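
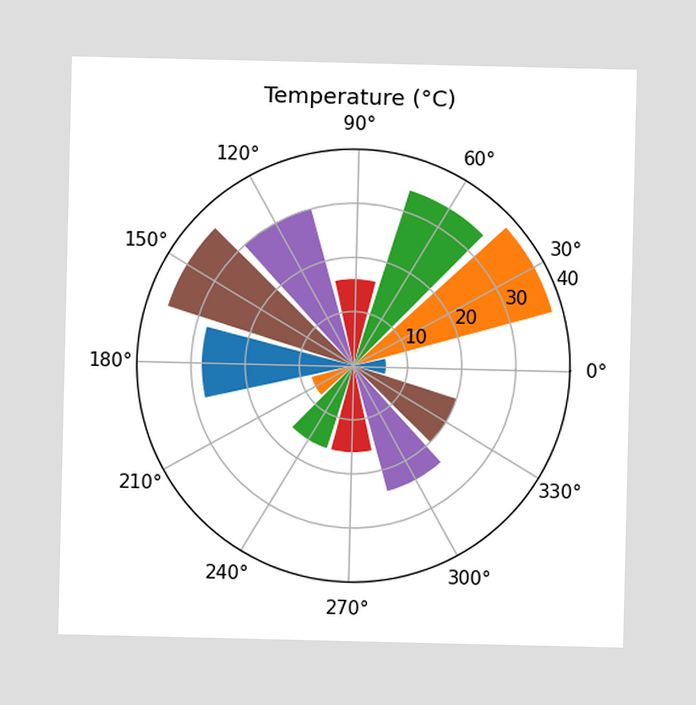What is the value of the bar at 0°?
The bar at 0° reaches 6°C on the radial axis.

6°C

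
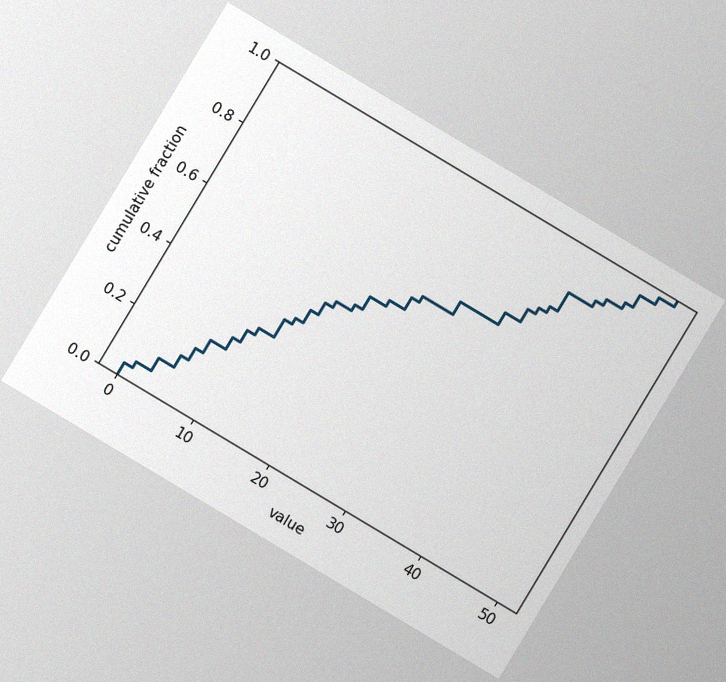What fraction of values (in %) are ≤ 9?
26%

The chart is tilted about 31° clockwise, with some photo noise. At x=9 the ECDF step is at 26%.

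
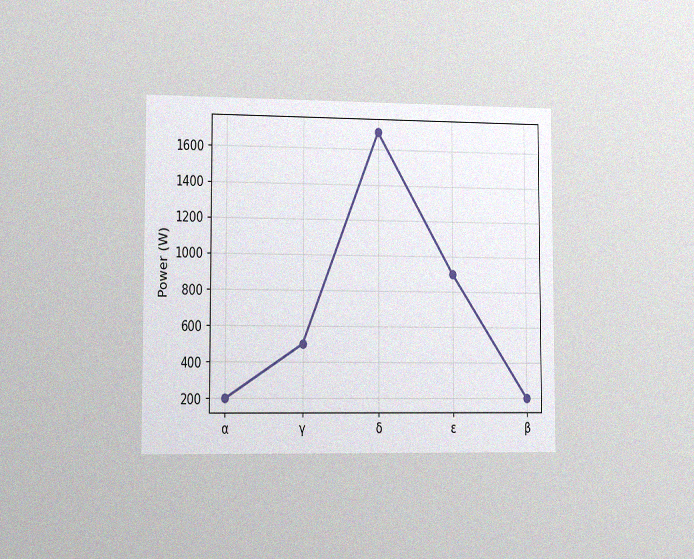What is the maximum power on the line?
The chart is viewed slightly from the left, with some photo noise. The highest point is at δ, and reading across to the y-axis gives 1700W.

1700W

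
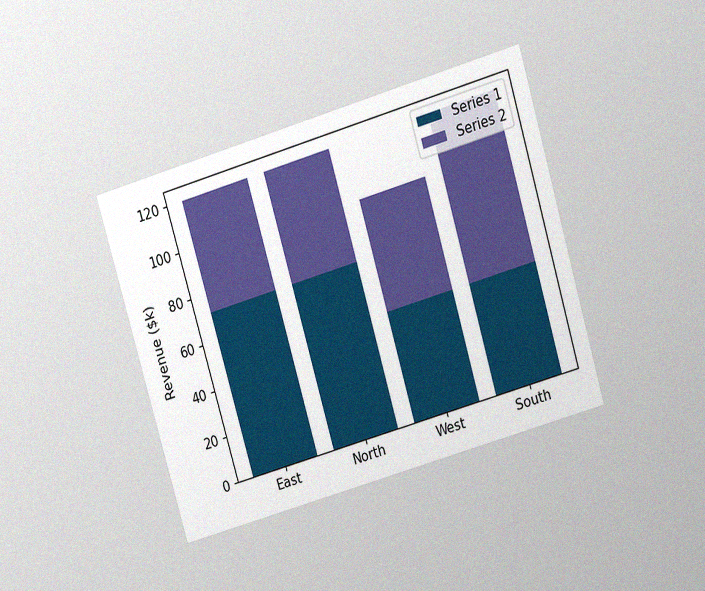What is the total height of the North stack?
$120k

The chart is tilted about 17° counter-clockwise and viewed slightly from above, with some photo noise. The North stack's top reaches $120k on the y-axis.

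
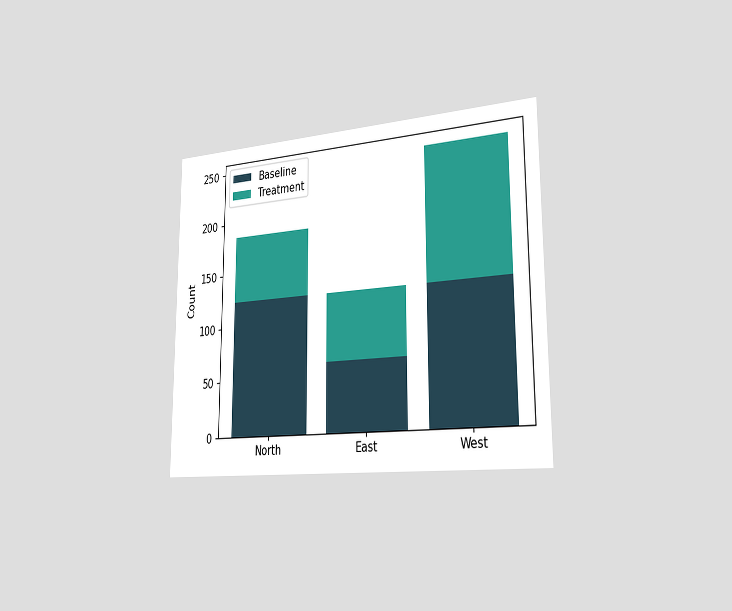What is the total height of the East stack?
The chart is viewed slightly from the right. The East stack's top reaches 124 on the y-axis.

124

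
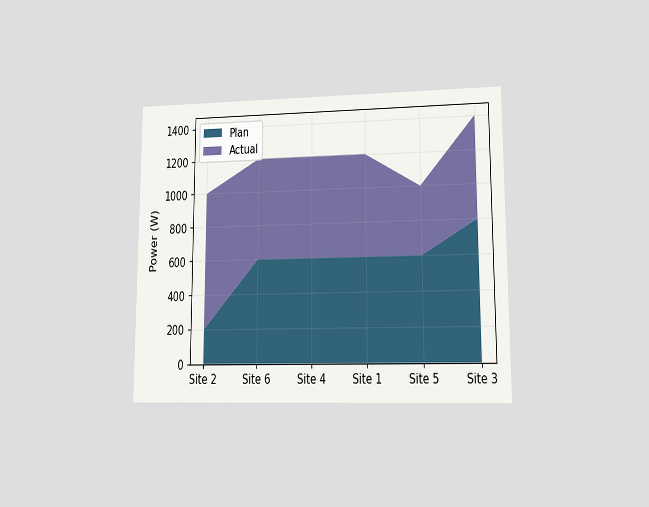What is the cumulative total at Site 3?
The chart is viewed at a slight angle. The stacked total at Site 3 reaches 1400W.

1400W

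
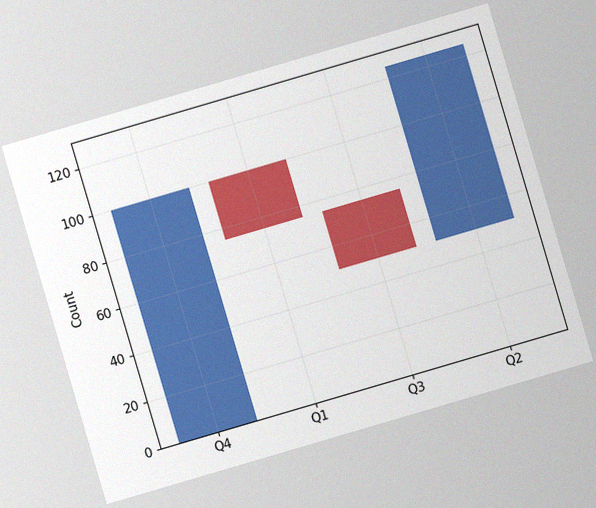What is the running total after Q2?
125

The chart is tilted about 16° counter-clockwise, with some photo noise. After Q2 the running total reaches 125.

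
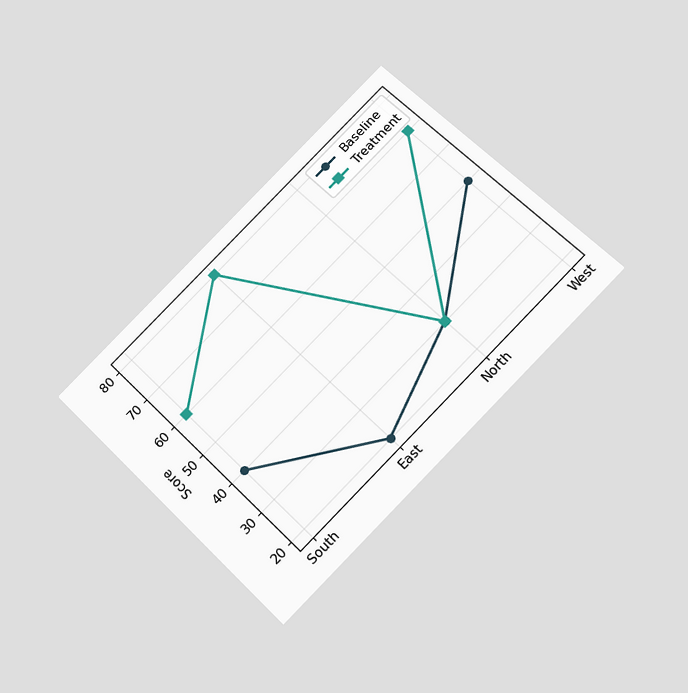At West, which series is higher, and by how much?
Treatment, by 20

The chart is tilted about 45° counter-clockwise and viewed slightly from below. At West, Treatment sits above the other line by 20.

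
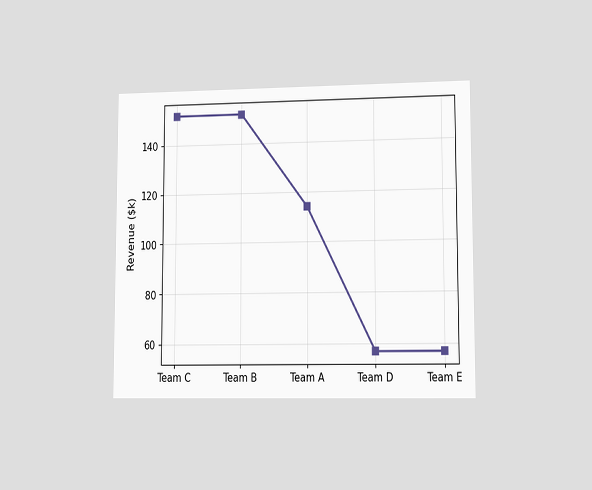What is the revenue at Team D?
The chart is viewed at a slight angle. At Team D, the line is at $57k.

$57k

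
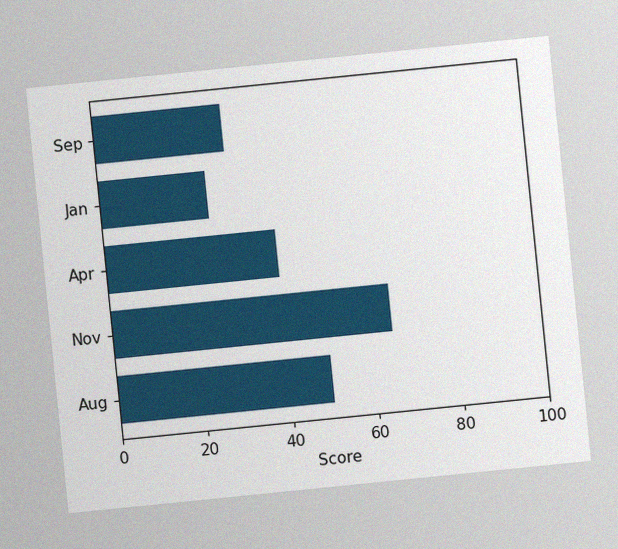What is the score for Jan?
25

The chart is tilted about 6° counter-clockwise, with some photo noise. Reading along the chart's x-axis, the Jan bar reaches 25.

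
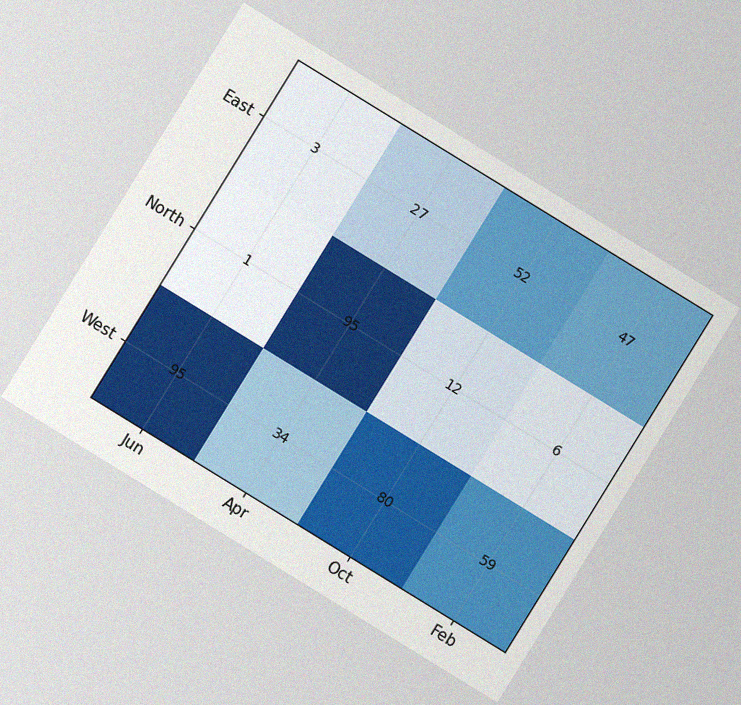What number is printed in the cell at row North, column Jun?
The chart is tilted about 32° clockwise, with some photo noise. The (North, Jun) cell reads 1.

1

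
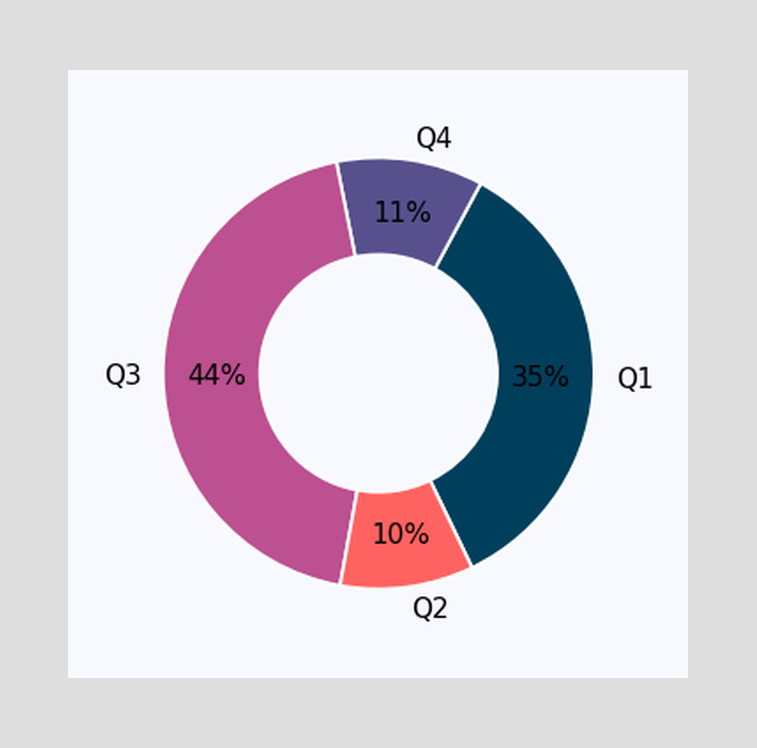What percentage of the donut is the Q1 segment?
35%

The Q1 segment takes up 35% of the ring.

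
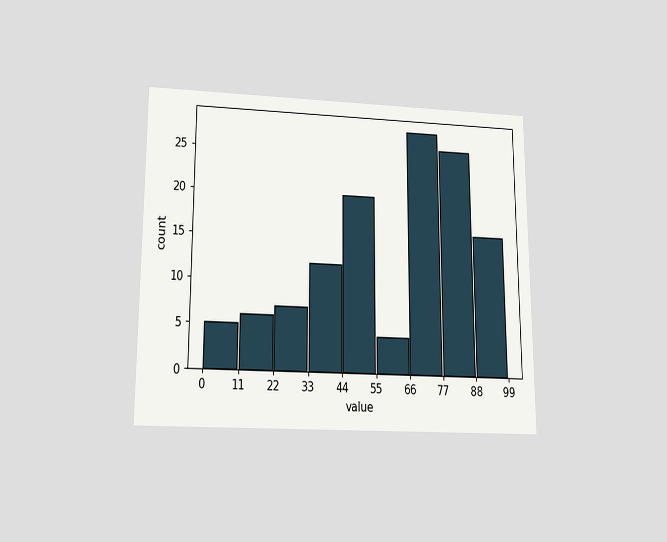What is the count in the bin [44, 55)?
20

The chart is viewed slightly from below. The [44, 55) bin has height 20.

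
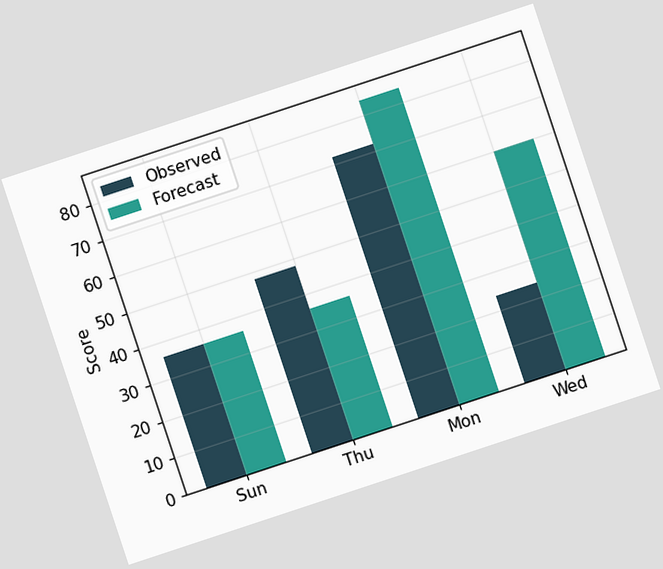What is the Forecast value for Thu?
36

The chart is tilted about 18° counter-clockwise. The Forecast bar at Thu reaches 36 on the y-axis.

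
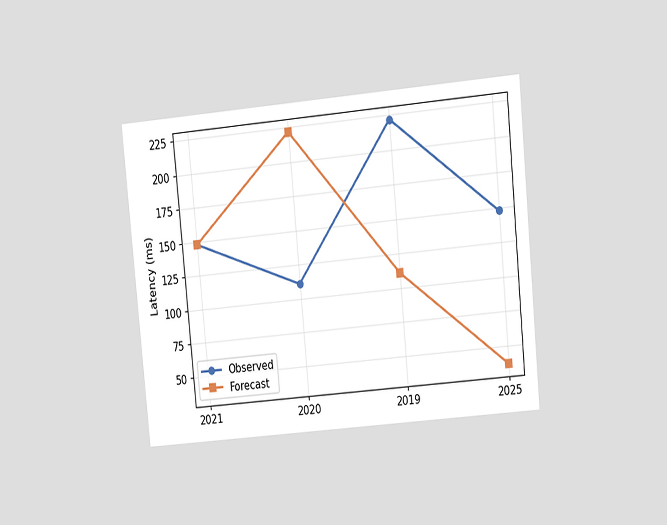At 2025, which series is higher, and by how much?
The chart is tilted about 5° counter-clockwise and viewed at a slight angle. At 2025, Observed sits above the other line by 111ms.

Observed, by 111ms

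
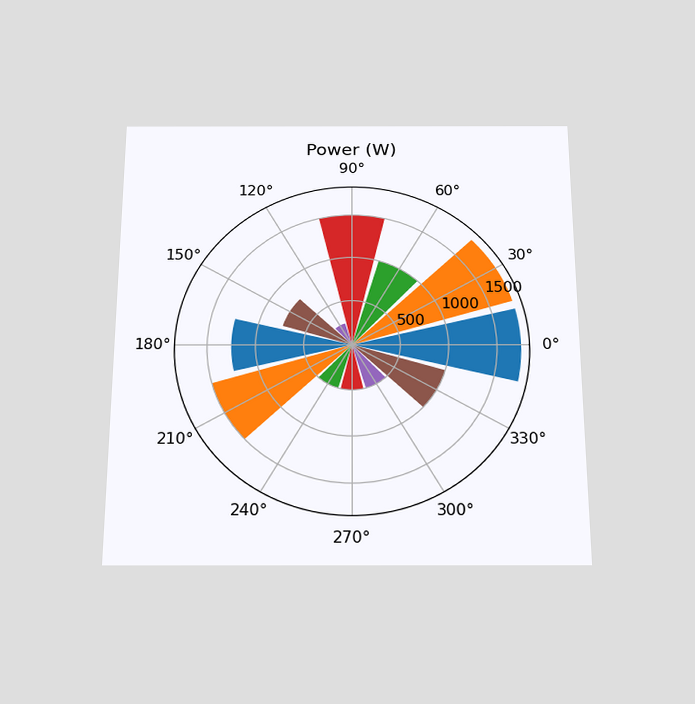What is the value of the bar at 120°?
250W

The chart is viewed slightly from below. The bar at 120° reaches 250W on the radial axis.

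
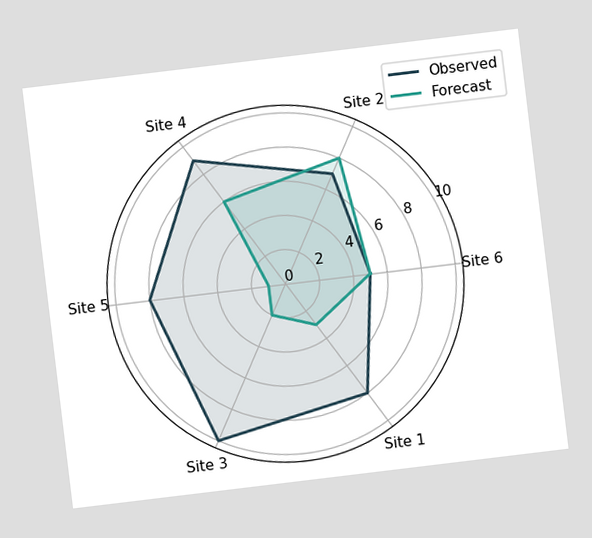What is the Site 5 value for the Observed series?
The chart is tilted about 7° counter-clockwise. On the Site 5 axis, Observed reaches 8.

8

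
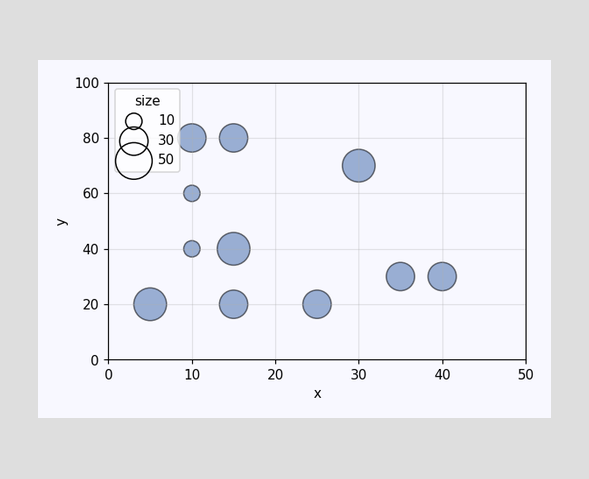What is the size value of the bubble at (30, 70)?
Matching the bubble at (30, 70) against the size legend gives 40.

40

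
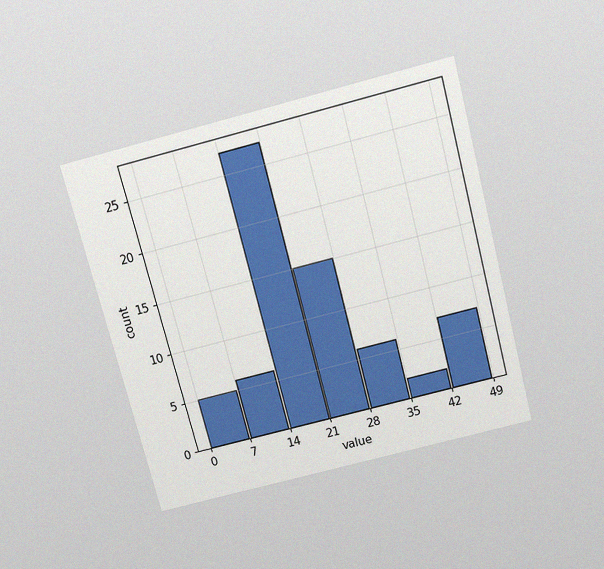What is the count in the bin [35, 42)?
2

The chart is tilted about 15° counter-clockwise and viewed slightly from above, with some photo noise. The [35, 42) bin has height 2.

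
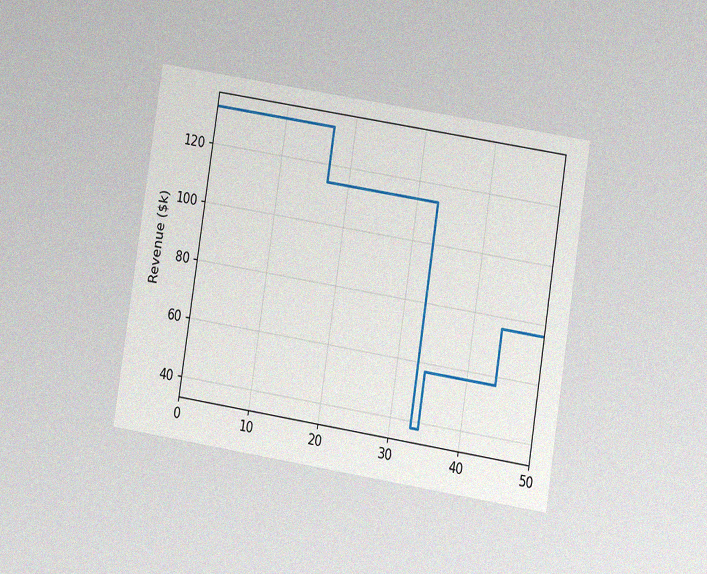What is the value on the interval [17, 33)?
The chart is tilted about 9° clockwise and viewed at a slight angle, with some photo noise. On [17, 33) the step sits at $114k.

$114k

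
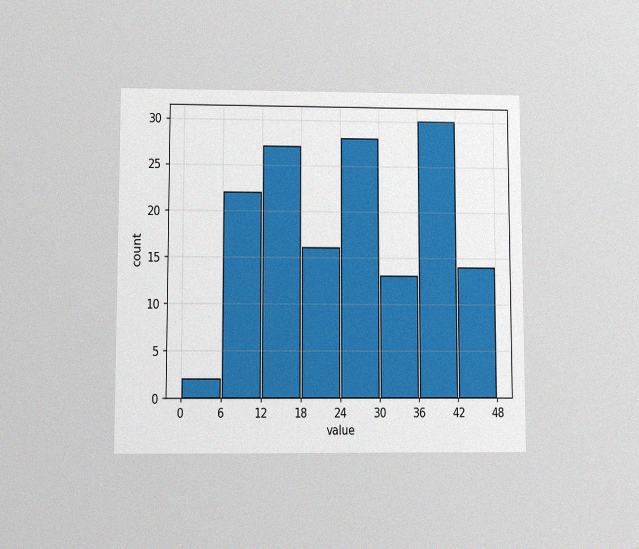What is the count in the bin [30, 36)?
The chart is viewed at a slight angle, with some photo noise. The [30, 36) bin has height 13.

13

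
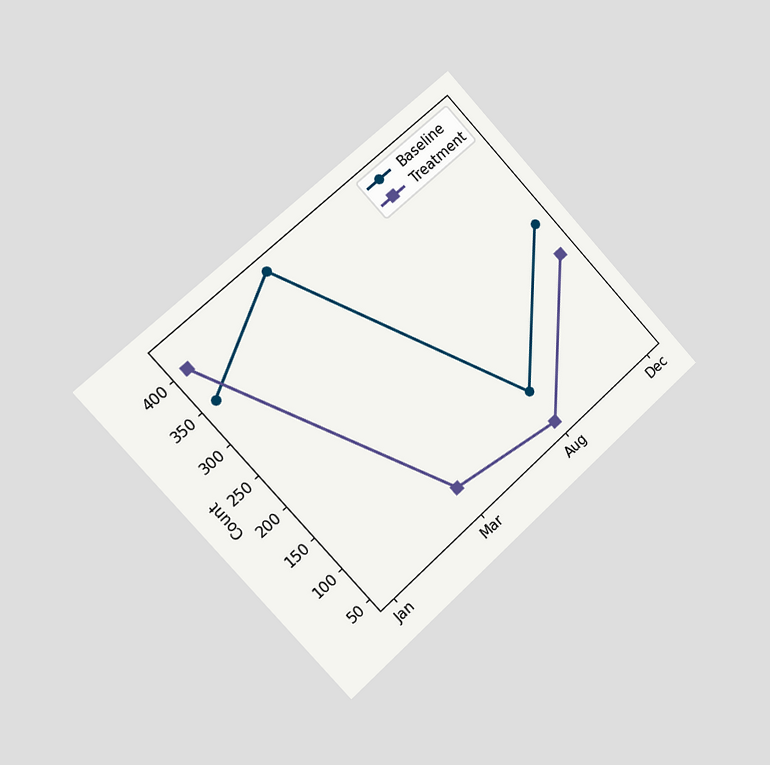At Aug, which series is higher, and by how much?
The chart is tilted about 42° counter-clockwise and viewed slightly from the left. At Aug, Baseline sits above the other line by 50.

Baseline, by 50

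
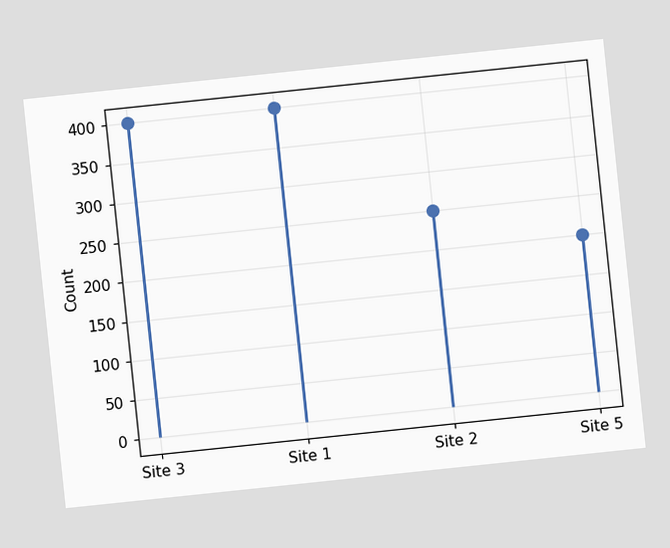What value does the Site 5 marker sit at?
200

The chart is tilted about 6° counter-clockwise. The Site 5 marker sits at 200.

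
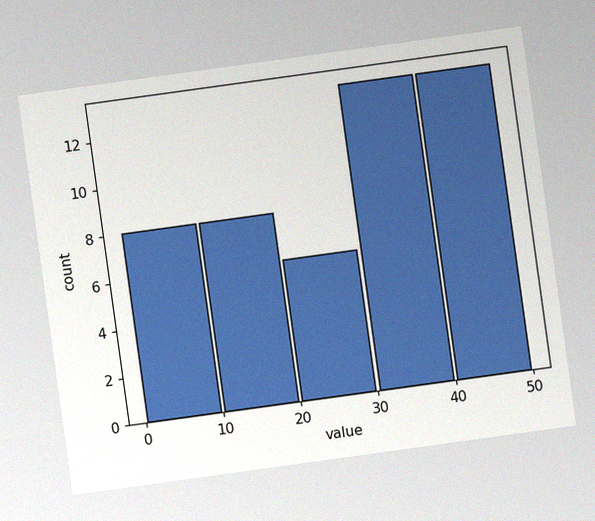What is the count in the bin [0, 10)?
8

The chart is tilted about 8° counter-clockwise, with some photo noise. The [0, 10) bin has height 8.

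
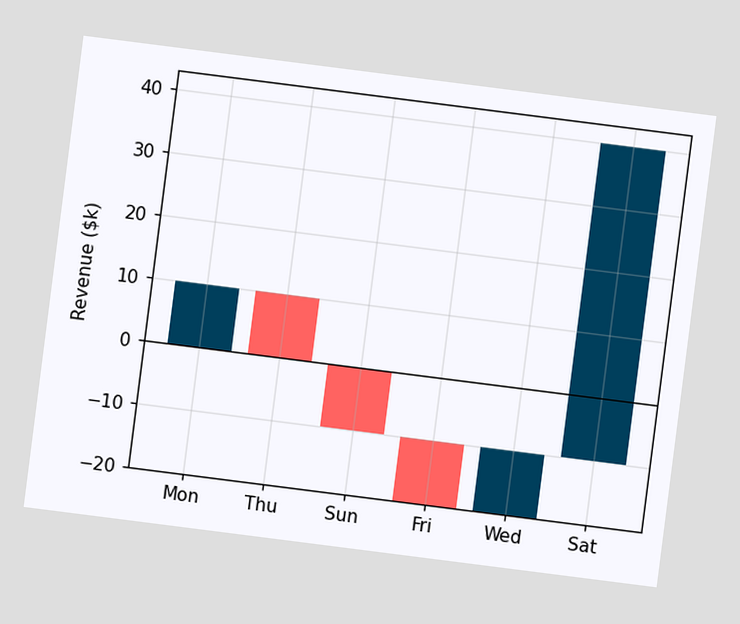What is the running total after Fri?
$-20k

The chart is tilted about 7° clockwise. After Fri the running total reaches $-20k.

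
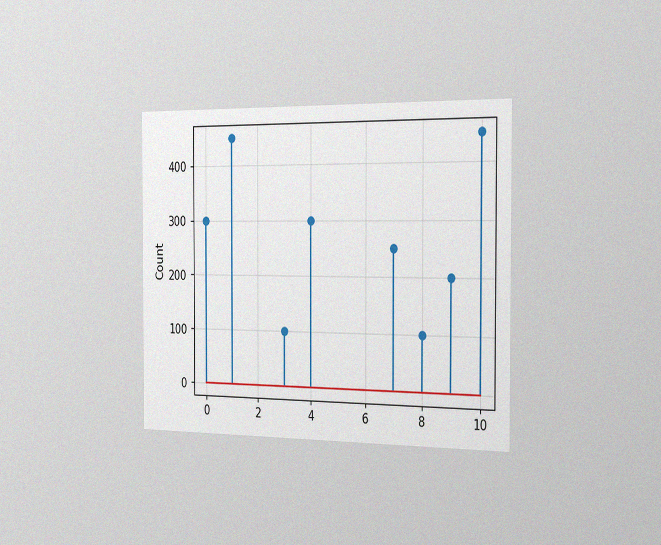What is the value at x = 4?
The chart is viewed slightly from the right, with some photo noise. The stem at x=4 reaches 300.

300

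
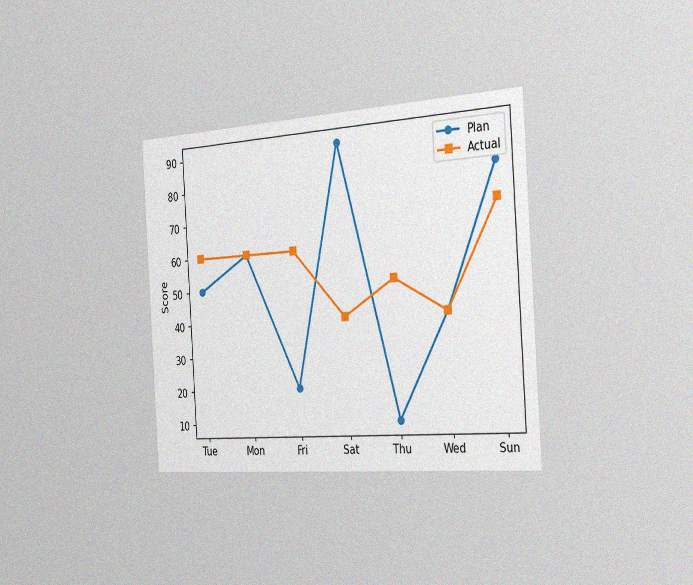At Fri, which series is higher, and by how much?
The chart is tilted about 4° counter-clockwise and viewed slightly from the right, with some photo noise. At Fri, Actual sits above the other line by 40.

Actual, by 40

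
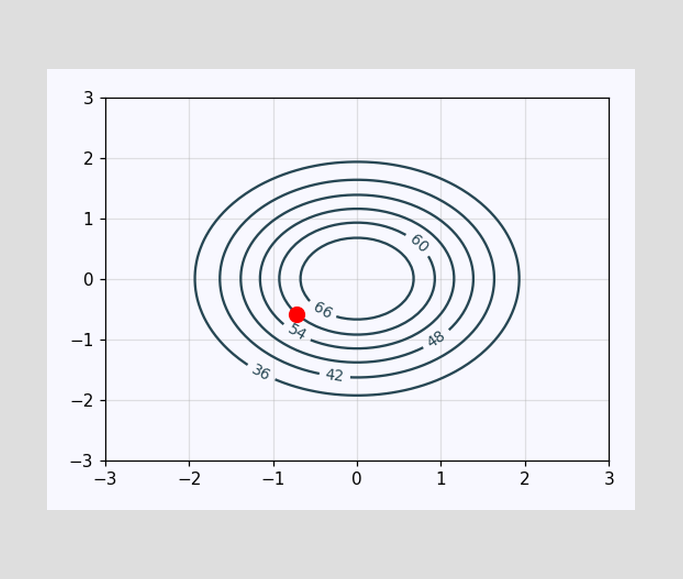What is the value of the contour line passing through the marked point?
60

The marked point sits on the contour labelled 60.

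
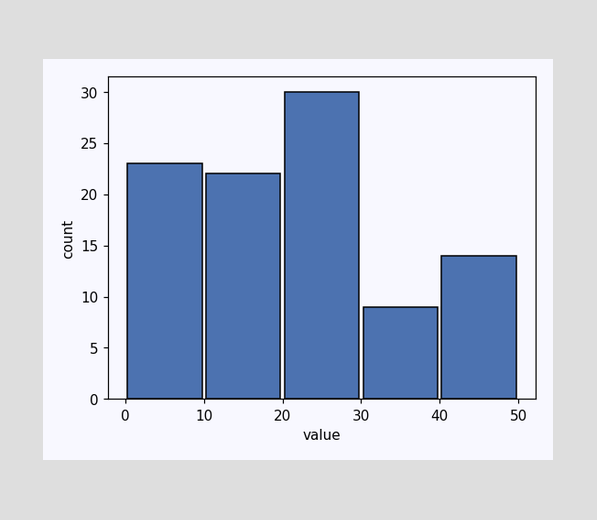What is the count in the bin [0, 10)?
23

The [0, 10) bin has height 23.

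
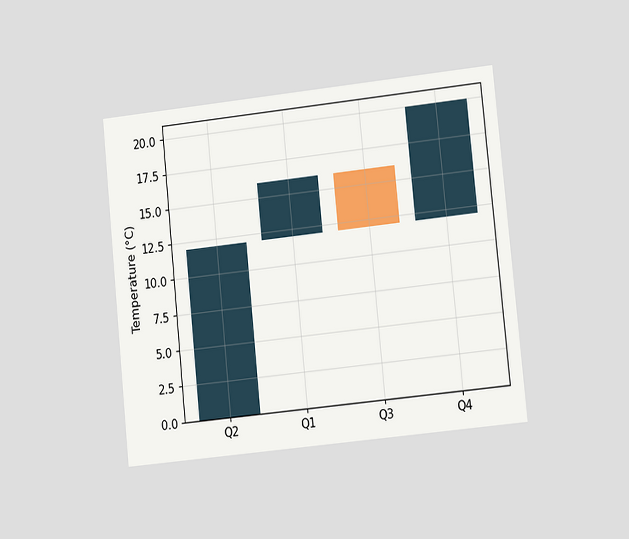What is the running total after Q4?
The chart is tilted about 6° counter-clockwise and viewed at a slight angle. After Q4 the running total reaches 20°C.

20°C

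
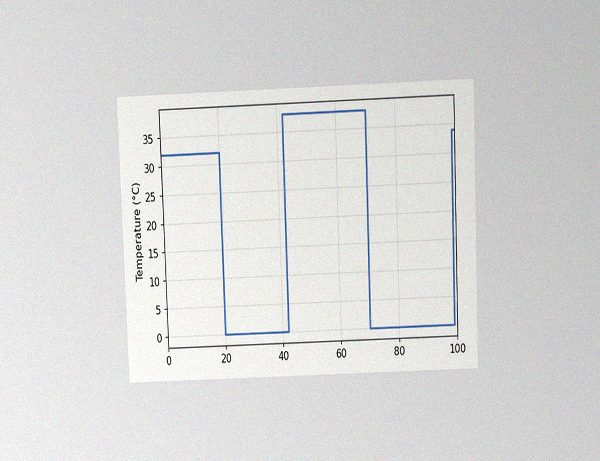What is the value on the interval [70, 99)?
The chart is tilted about 2° counter-clockwise and viewed slightly from above, with some photo noise. On [70, 99) the step sits at 0°C.

0°C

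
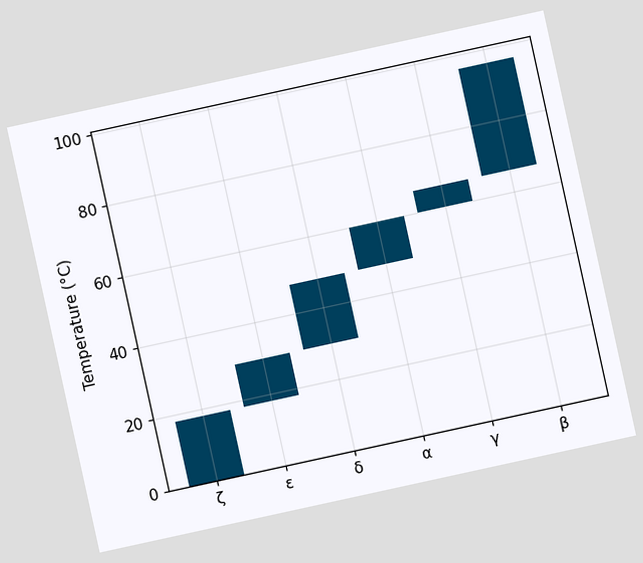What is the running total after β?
96°C

The chart is tilted about 12° counter-clockwise. After β the running total reaches 96°C.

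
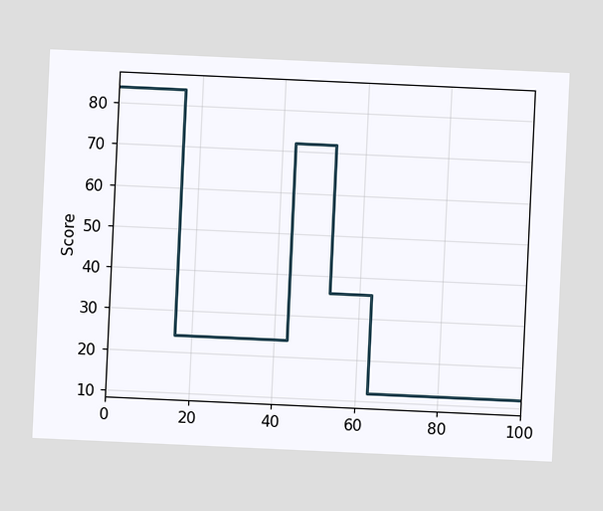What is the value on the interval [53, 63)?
36

The chart is tilted about 3° clockwise. On [53, 63) the step sits at 36.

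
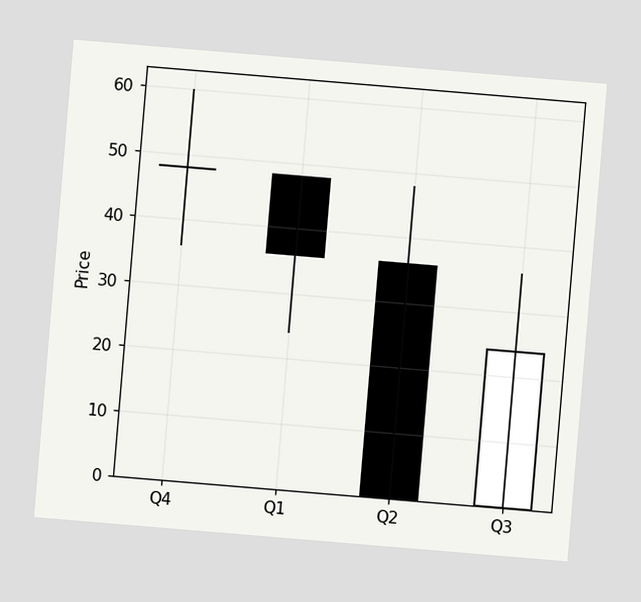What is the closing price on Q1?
36

The chart is tilted about 5° clockwise. The Q1 candle closes at 36.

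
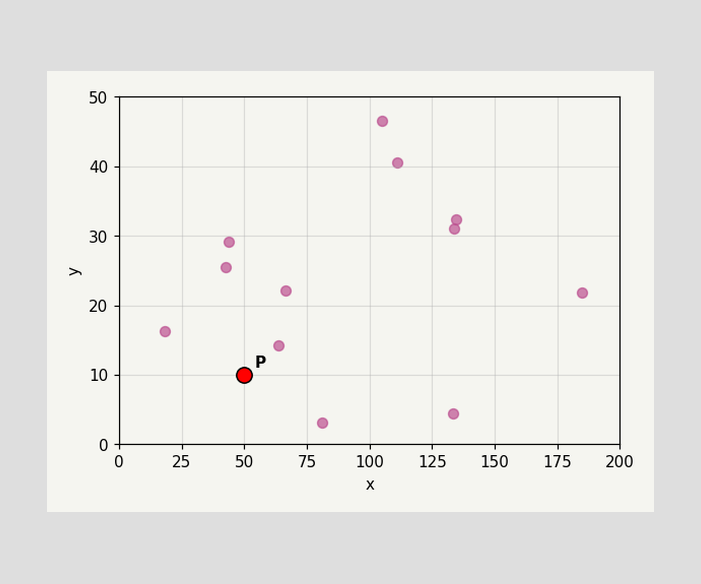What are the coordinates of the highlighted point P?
(50, 10)

Following the gridlines from P to each axis, P sits at (50, 10).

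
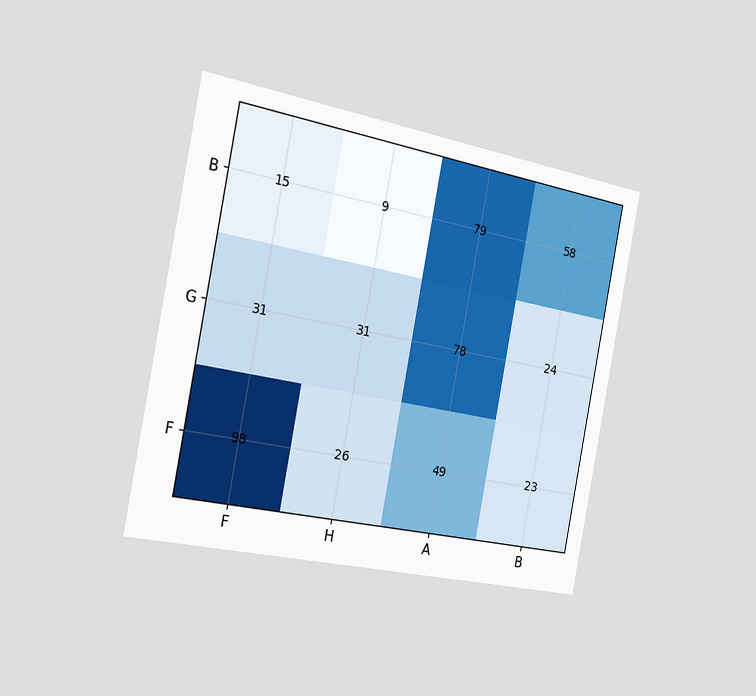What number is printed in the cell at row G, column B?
24

The chart is tilted about 11° clockwise and viewed slightly from the left. The (G, B) cell reads 24.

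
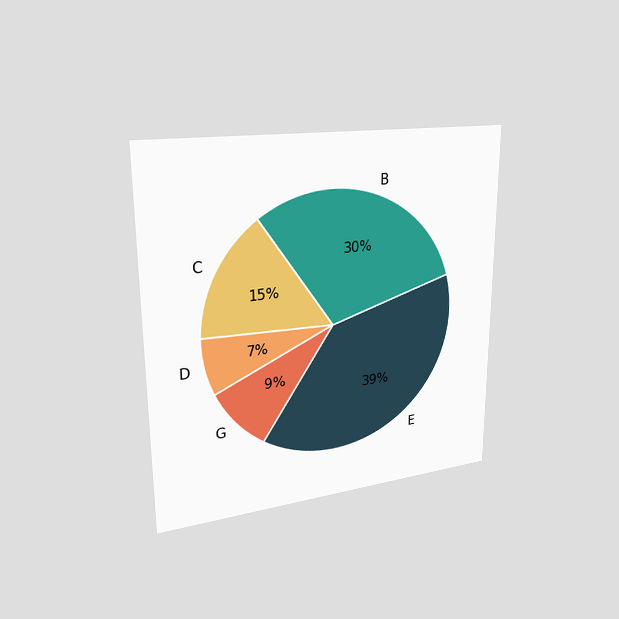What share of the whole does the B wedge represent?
30%

The chart is viewed slightly from the left. The B slice takes up 30% of the pie.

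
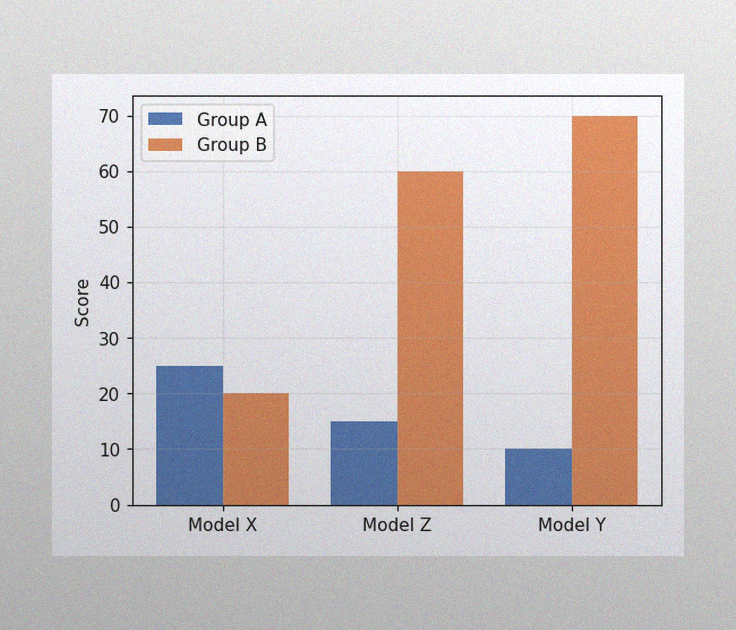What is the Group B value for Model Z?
60

The image has some photo noise and uneven lighting. The Group B bar at Model Z reaches 60 on the y-axis.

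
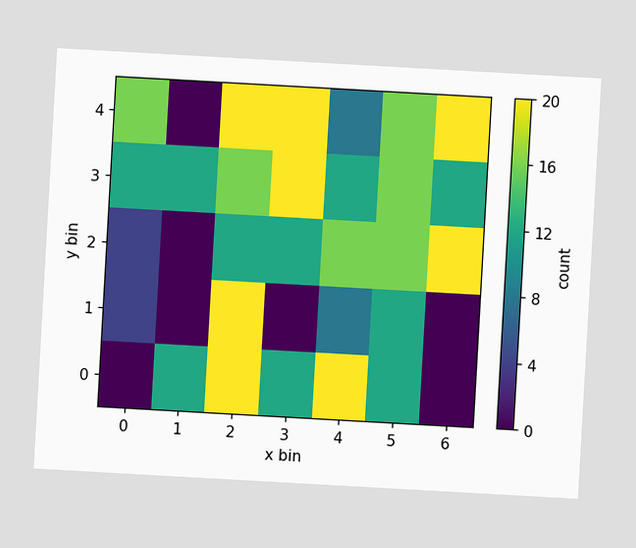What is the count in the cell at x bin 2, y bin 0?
20

The chart is tilted about 3° clockwise. Matching the cell (2, 0) against the colorbar gives 20.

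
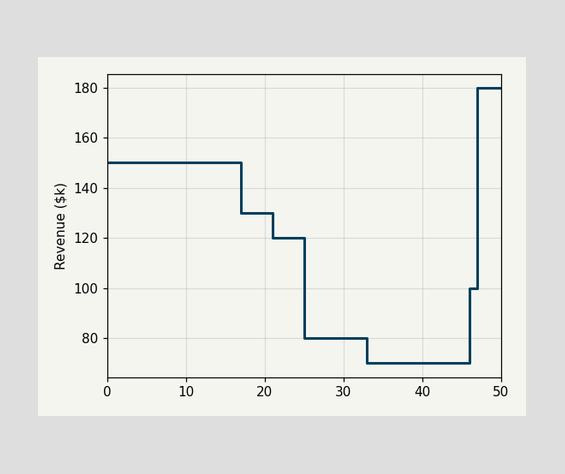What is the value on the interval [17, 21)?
On [17, 21) the step sits at $130k.

$130k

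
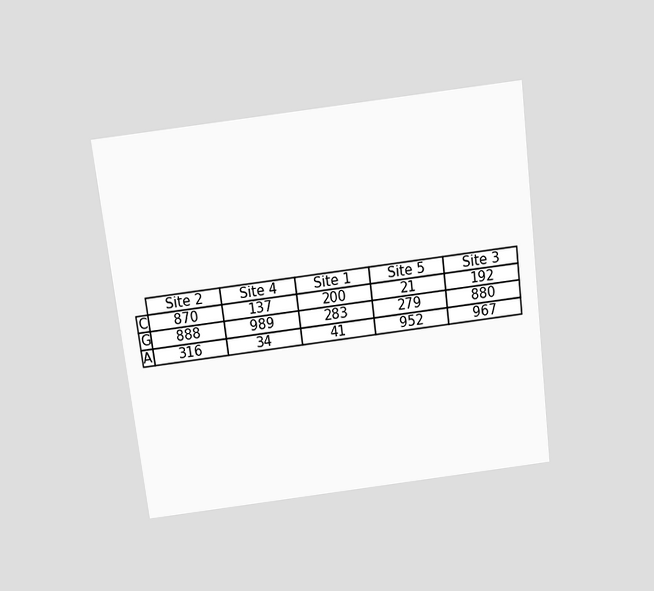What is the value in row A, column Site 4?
34

The chart is tilted about 7° counter-clockwise and viewed slightly from above. The (A, Site 4) cell reads 34.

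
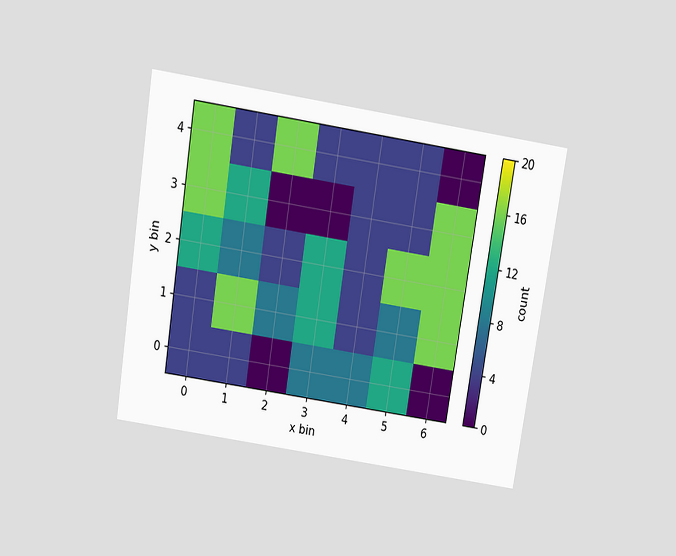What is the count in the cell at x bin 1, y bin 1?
The chart is tilted about 9° clockwise and viewed slightly from above. Matching the cell (1, 1) against the colorbar gives 16.

16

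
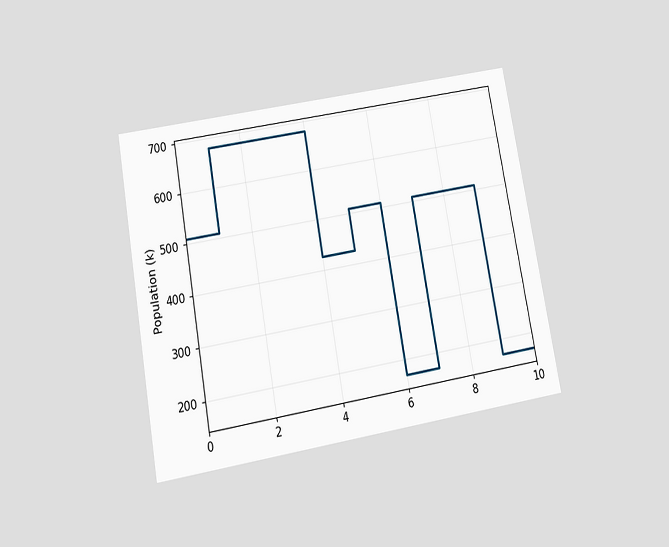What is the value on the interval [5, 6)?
510k

The chart is tilted about 10° counter-clockwise and viewed slightly from below. On [5, 6) the step sits at 510k.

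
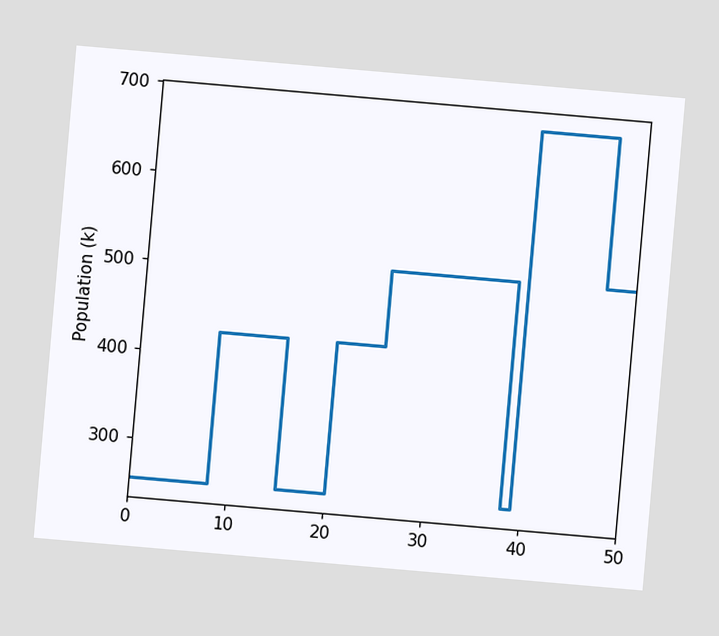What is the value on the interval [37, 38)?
The chart is tilted about 5° clockwise. On [37, 38) the step sits at 510k.

510k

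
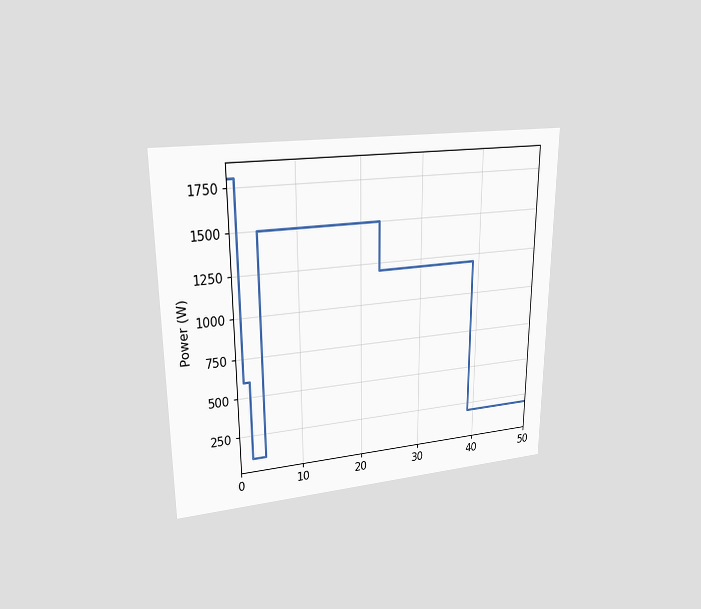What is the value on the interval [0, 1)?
1800W

The chart is viewed at a slight angle. On [0, 1) the step sits at 1800W.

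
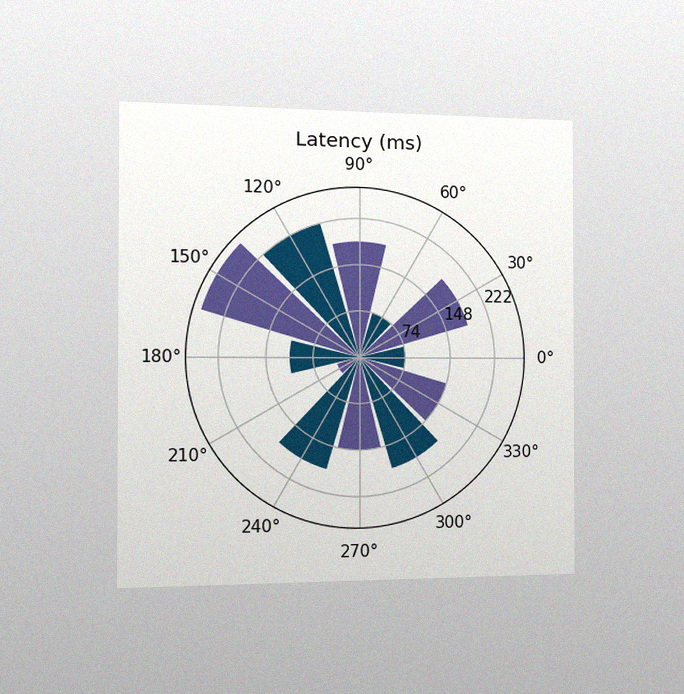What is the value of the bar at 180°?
111ms

The chart is viewed slightly from the left, with some photo noise. The bar at 180° reaches 111ms on the radial axis.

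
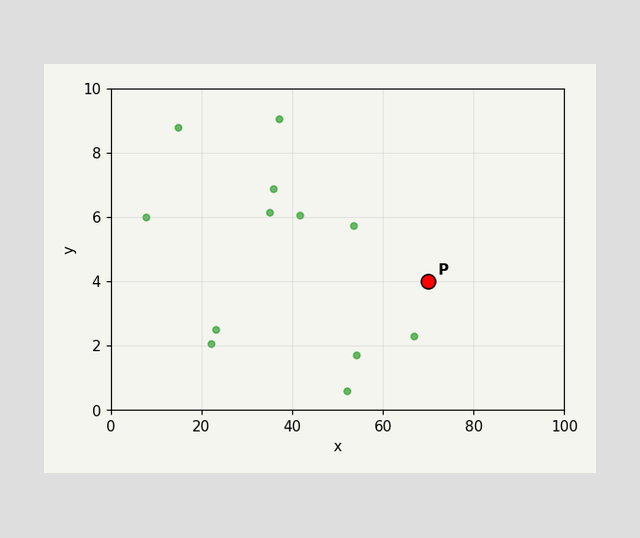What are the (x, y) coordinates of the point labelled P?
Following the gridlines from P to each axis, P sits at (70, 4).

(70, 4)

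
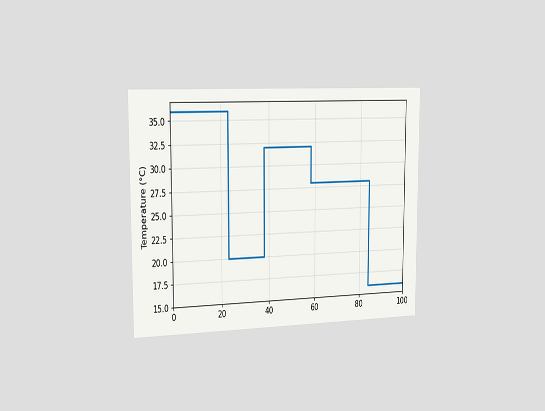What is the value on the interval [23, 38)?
The chart is viewed slightly from the left. On [23, 38) the step sits at 20°C.

20°C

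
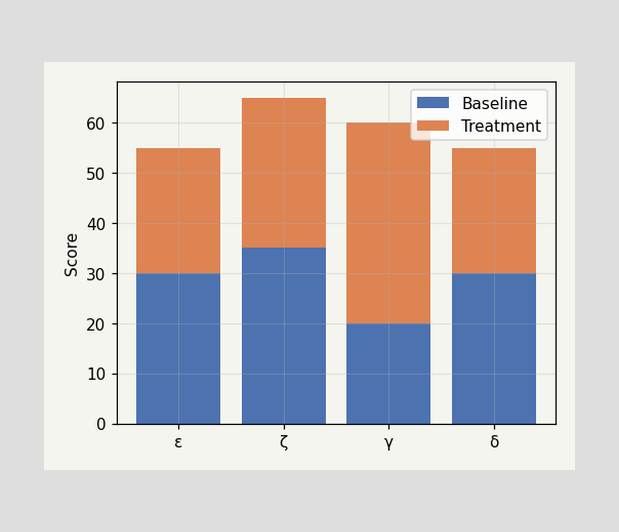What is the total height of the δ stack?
The δ stack's top reaches 55 on the y-axis.

55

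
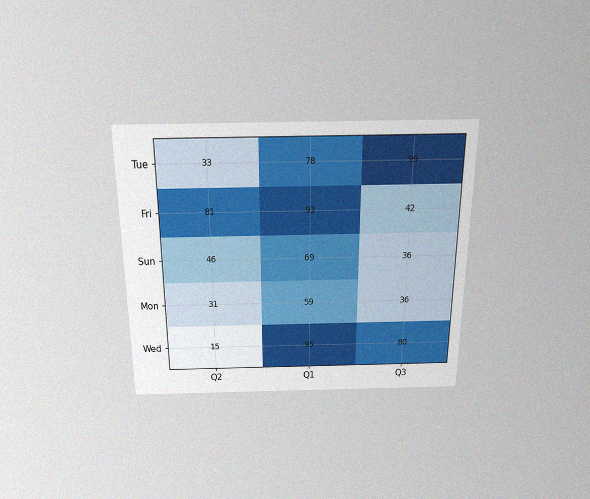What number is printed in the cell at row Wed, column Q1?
The chart is viewed slightly from above, with some photo noise. The (Wed, Q1) cell reads 95.

95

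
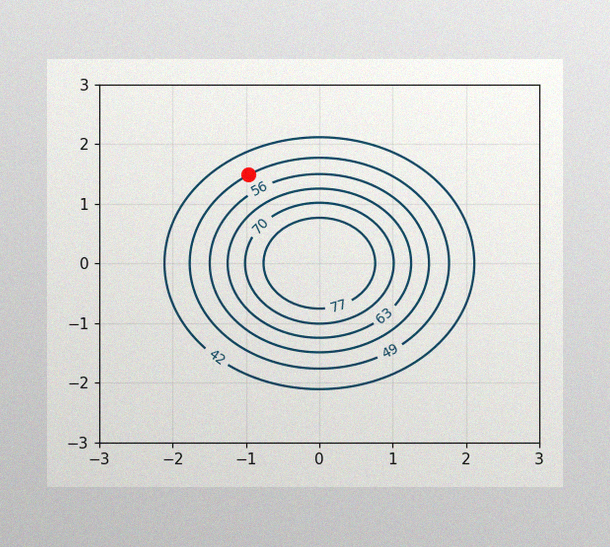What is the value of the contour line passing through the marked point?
The image has some photo noise and uneven lighting. The marked point sits on the contour labelled 49.

49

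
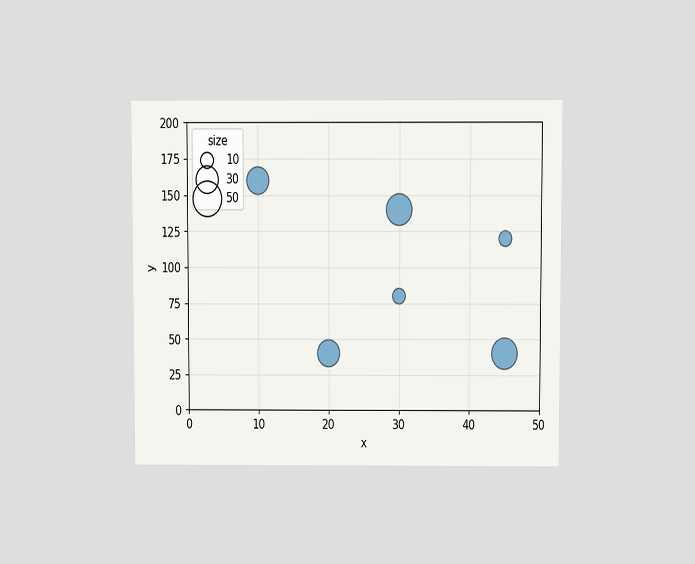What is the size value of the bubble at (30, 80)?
10

The chart is viewed slightly from above. Matching the bubble at (30, 80) against the size legend gives 10.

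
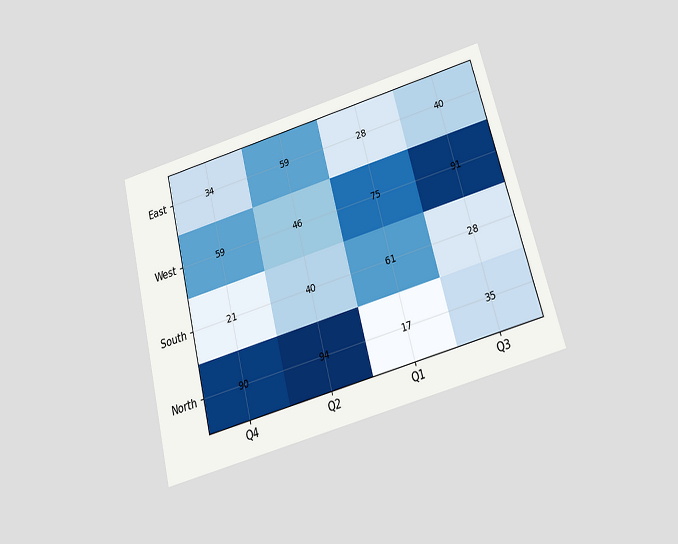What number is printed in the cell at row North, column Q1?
The chart is tilted about 14° counter-clockwise and viewed slightly from below. The (North, Q1) cell reads 17.

17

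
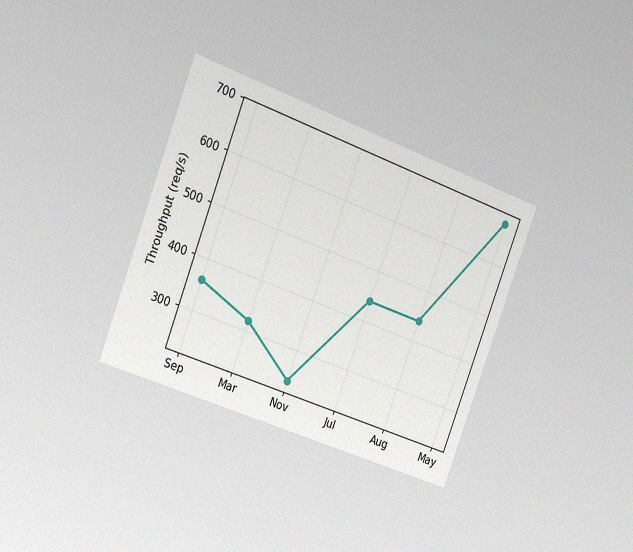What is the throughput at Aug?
The chart is tilted about 21° clockwise and viewed slightly from the left, with some photo noise. At Aug, the line is at 440req/s.

440req/s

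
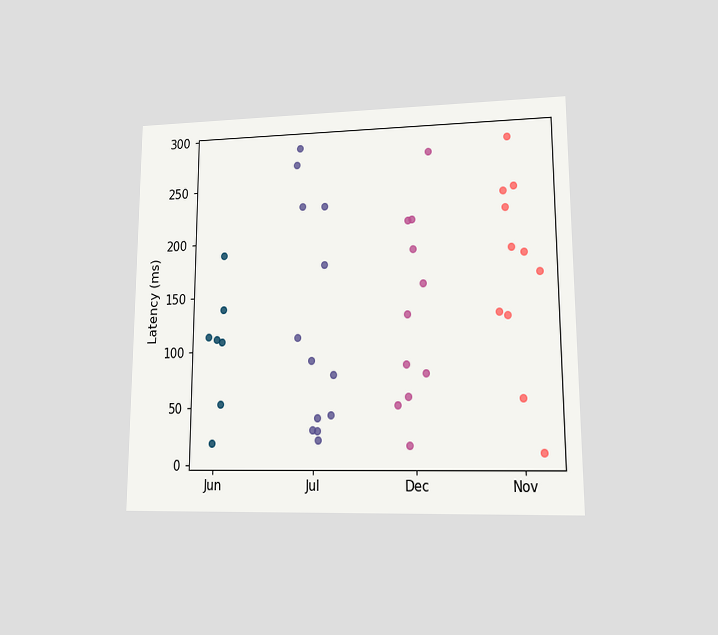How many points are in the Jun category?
The chart is viewed at a slight angle. Counting the markers in the Jun column gives 7.

7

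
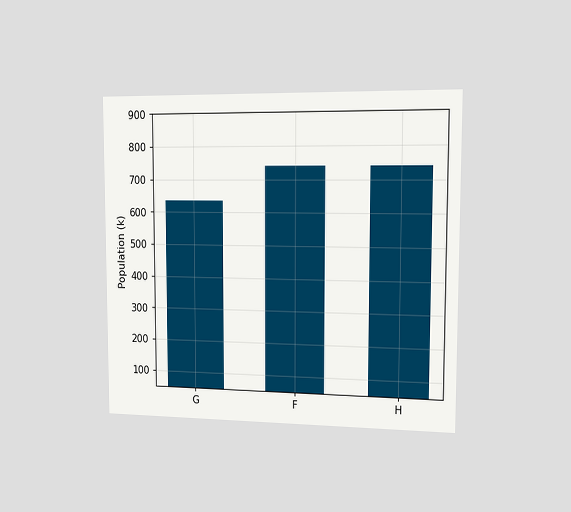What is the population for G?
The chart is viewed slightly from the right. Reading along the chart's y-axis, the G bar reaches 636k.

636k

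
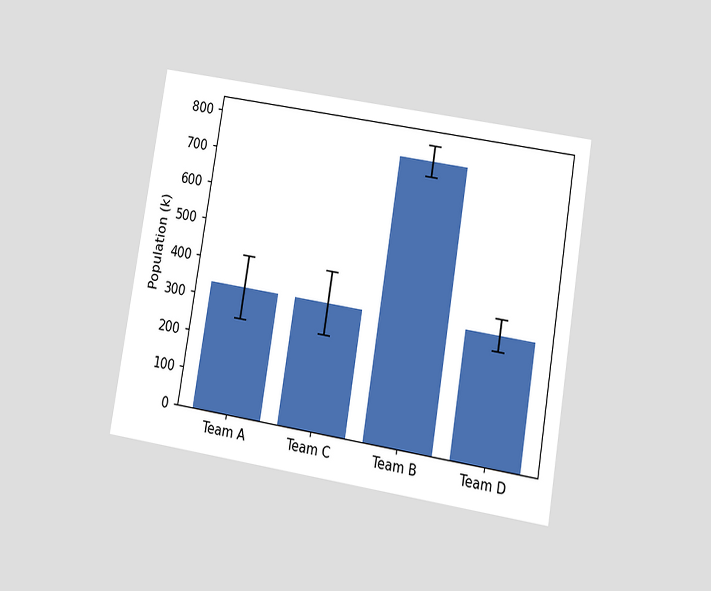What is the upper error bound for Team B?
798k

The chart is tilted about 9° clockwise and viewed at a slight angle. The Team B bar's upper whisker reaches 798k.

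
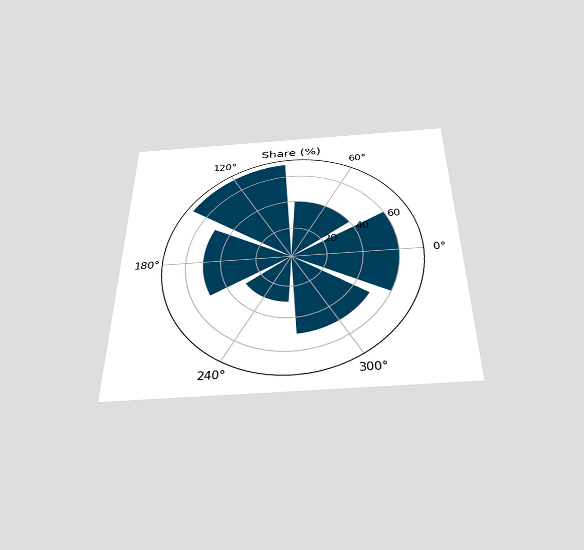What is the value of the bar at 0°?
60%

The chart is viewed slightly from below. The bar at 0° reaches 60% on the radial axis.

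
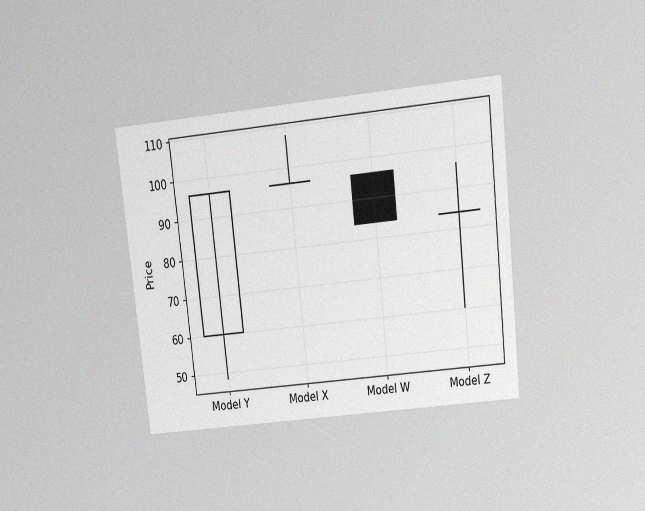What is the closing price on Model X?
96

The chart is tilted about 6° counter-clockwise and viewed slightly from above, with some photo noise. The Model X candle closes at 96.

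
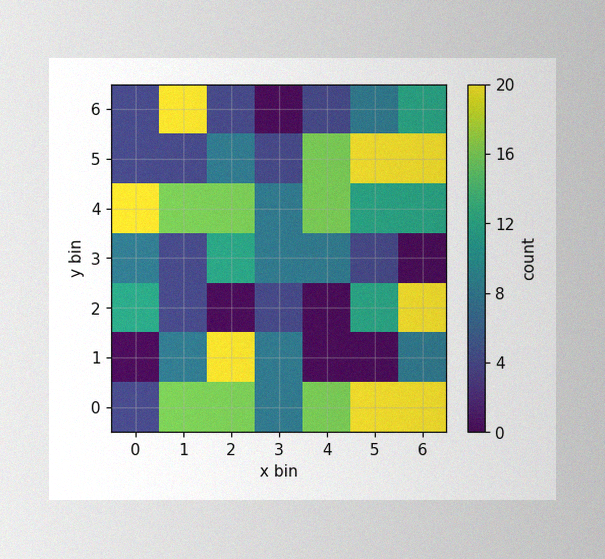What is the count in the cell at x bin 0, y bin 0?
4

The image has some photo noise and uneven lighting. Matching the cell (0, 0) against the colorbar gives 4.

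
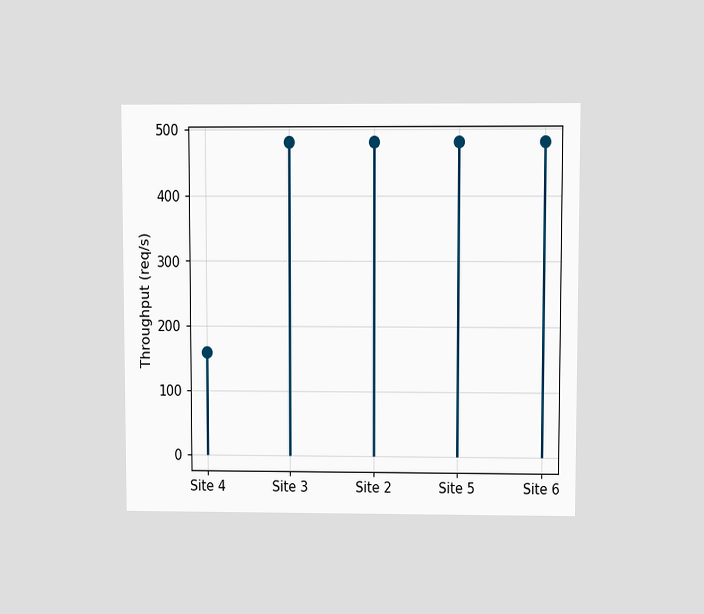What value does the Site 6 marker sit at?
The chart is viewed at a slight angle. The Site 6 marker sits at 480req/s.

480req/s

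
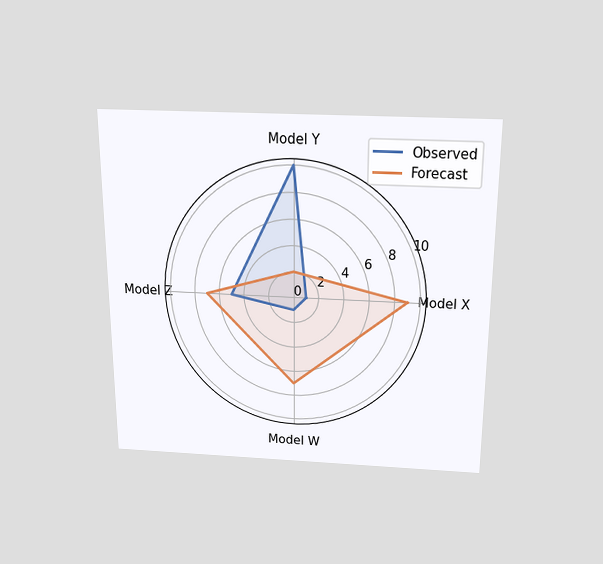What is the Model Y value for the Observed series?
10

The chart is viewed slightly from above. On the Model Y axis, Observed reaches 10.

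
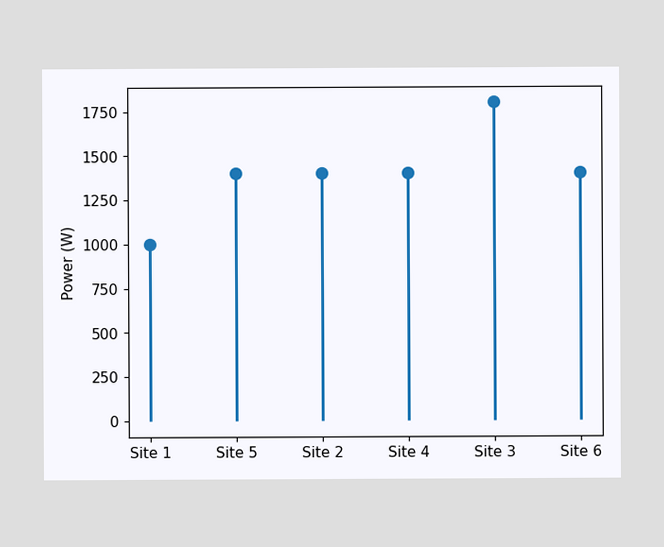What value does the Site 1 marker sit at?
1000W

The Site 1 marker sits at 1000W.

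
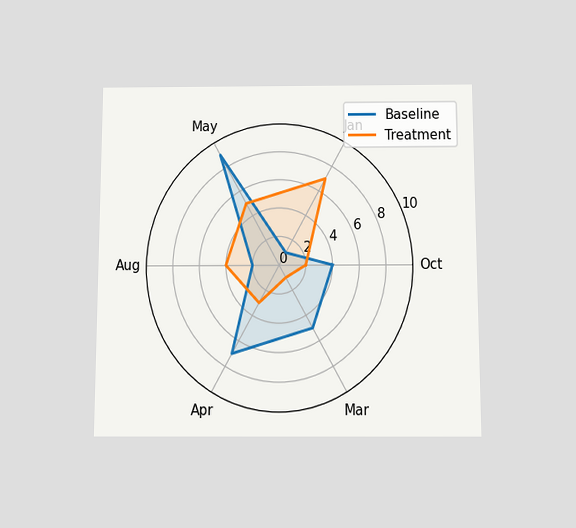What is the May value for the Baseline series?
9

The chart is viewed slightly from below. On the May axis, Baseline reaches 9.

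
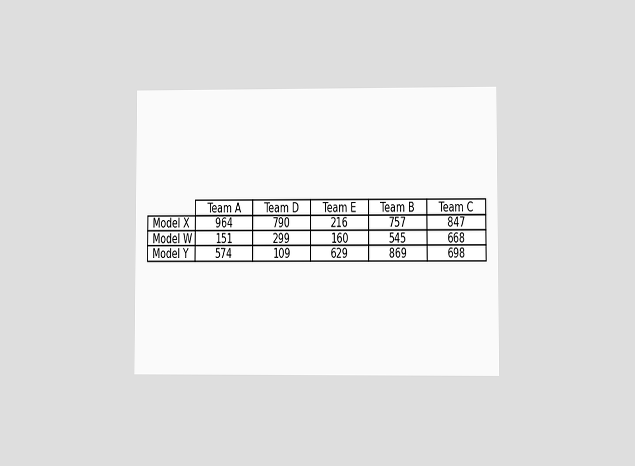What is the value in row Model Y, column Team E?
629

The chart is viewed at a slight angle. The (Model Y, Team E) cell reads 629.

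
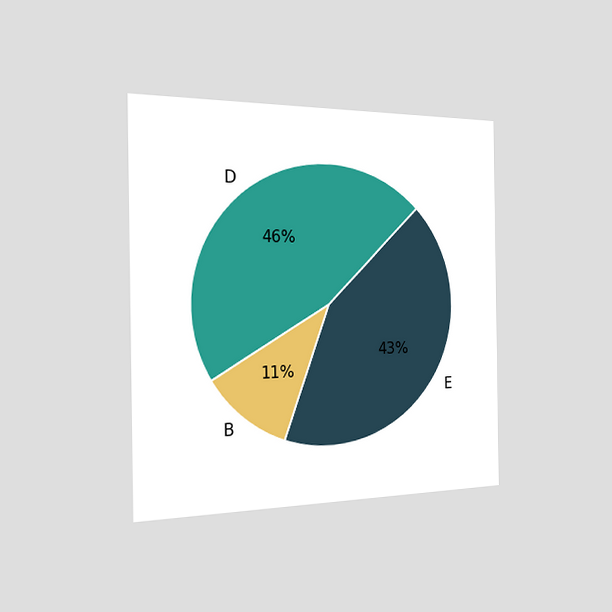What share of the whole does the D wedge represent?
The chart is viewed slightly from the left. The D slice takes up 46% of the pie.

46%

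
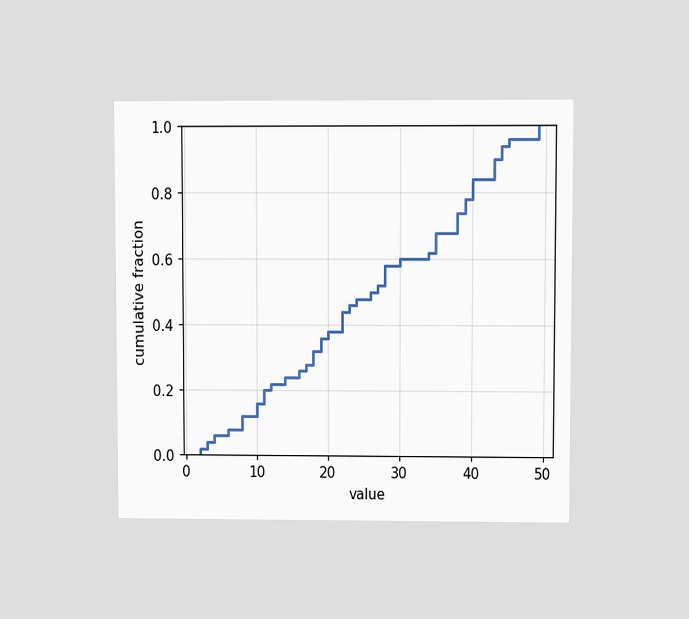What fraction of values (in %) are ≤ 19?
36%

The chart is viewed at a slight angle. At x=19 the ECDF step is at 36%.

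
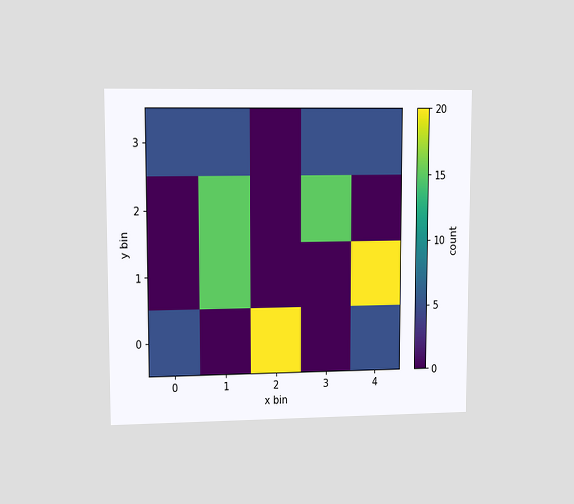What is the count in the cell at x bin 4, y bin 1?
The chart is viewed at a slight angle. Matching the cell (4, 1) against the colorbar gives 20.

20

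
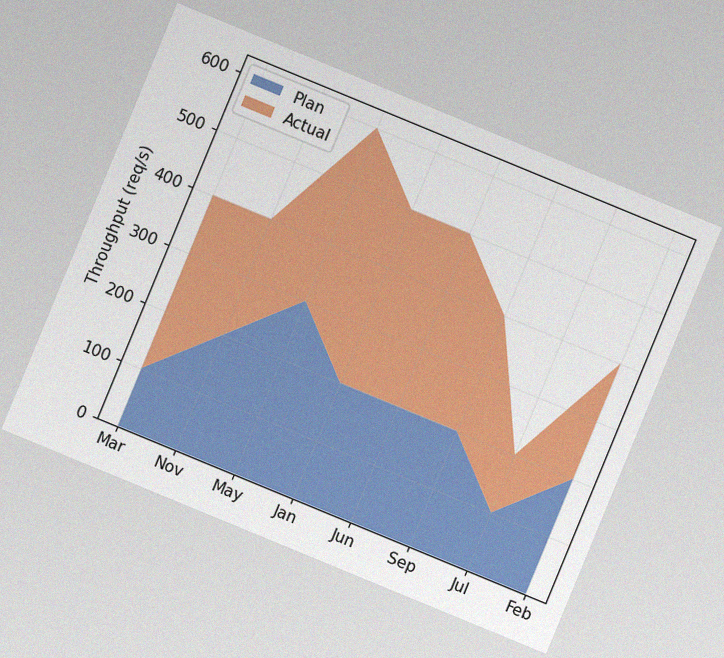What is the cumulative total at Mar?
The chart is tilted about 22° clockwise, with some photo noise. The stacked total at Mar reaches 400req/s.

400req/s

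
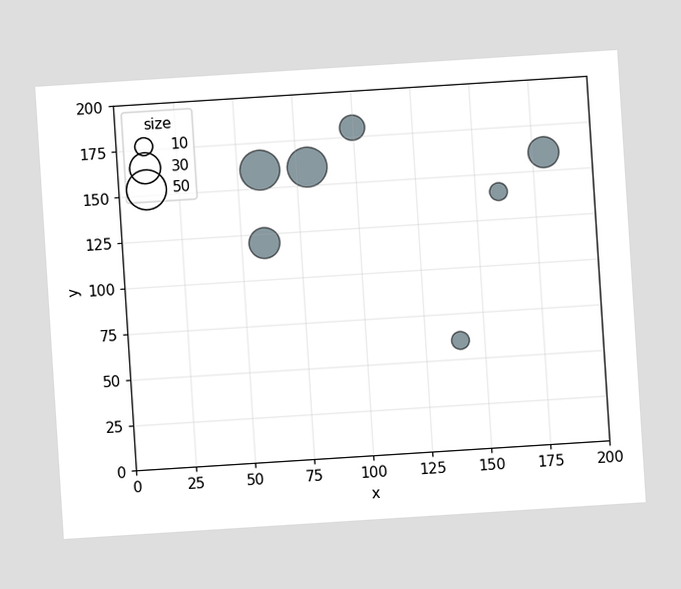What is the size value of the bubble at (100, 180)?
20

The chart is tilted about 4° counter-clockwise. Matching the bubble at (100, 180) against the size legend gives 20.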